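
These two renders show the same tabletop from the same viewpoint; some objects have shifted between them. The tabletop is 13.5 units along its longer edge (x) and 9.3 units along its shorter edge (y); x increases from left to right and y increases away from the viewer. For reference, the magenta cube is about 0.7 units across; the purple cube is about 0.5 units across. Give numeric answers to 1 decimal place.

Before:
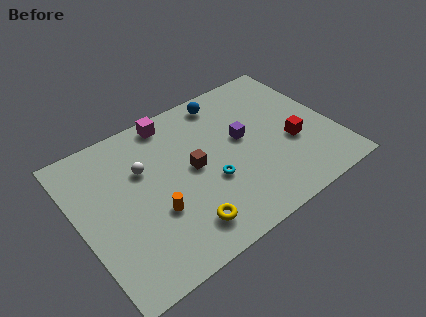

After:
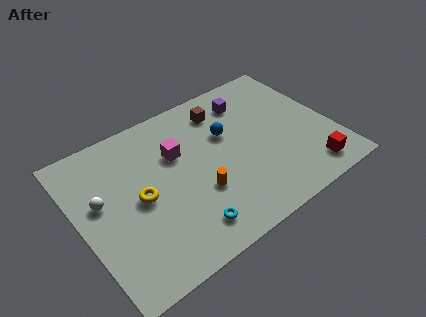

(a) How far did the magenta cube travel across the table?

2.2

The magenta cube moved from about (5.5, 8.3) to (5.4, 6.1), a distance of √(0.1² + 2.2²) ≈ 2.2.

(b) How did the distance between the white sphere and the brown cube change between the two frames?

+4.6

The distance was about 2.7 in the first image and 7.3 in the second, so they moved 4.6 units further apart.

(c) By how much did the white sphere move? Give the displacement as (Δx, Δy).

(-2.4, -0.7)

The white sphere started near (3.6, 6.1) and ended near (1.2, 5.4).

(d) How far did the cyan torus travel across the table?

2.5

The cyan torus was near (6.7, 3.5) before and (5.0, 1.6) after, so it travelled √(1.7² + 1.9²) ≈ 2.5 units.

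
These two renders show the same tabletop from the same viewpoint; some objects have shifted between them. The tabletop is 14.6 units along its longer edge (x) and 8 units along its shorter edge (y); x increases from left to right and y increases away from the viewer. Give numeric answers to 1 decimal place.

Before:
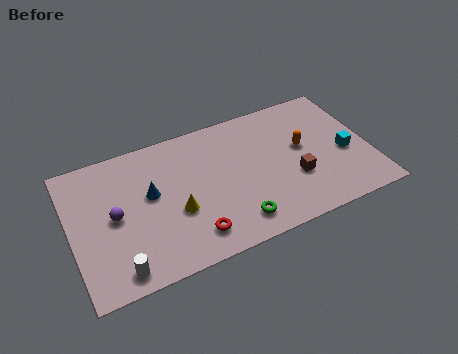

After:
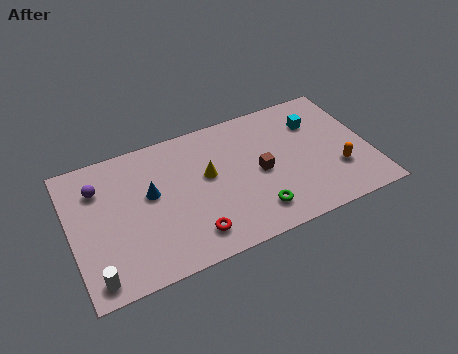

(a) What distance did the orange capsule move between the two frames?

2.5

From (11.4, 4.5) to (12.9, 2.5), the orange capsule covered √(1.5² + 2.0²) ≈ 2.5 units.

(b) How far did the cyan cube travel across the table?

2.7

The cyan cube moved from about (13.4, 3.4) to (12.2, 5.8), a distance of √(1.2² + 2.4²) ≈ 2.7.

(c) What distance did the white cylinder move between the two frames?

1.1

From (2.0, 1.0) to (0.9, 1.0), the white cylinder covered √(1.1² + 0.0²) ≈ 1.1 units.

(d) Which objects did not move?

the red torus and the blue cone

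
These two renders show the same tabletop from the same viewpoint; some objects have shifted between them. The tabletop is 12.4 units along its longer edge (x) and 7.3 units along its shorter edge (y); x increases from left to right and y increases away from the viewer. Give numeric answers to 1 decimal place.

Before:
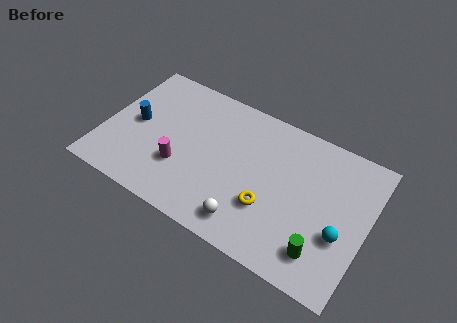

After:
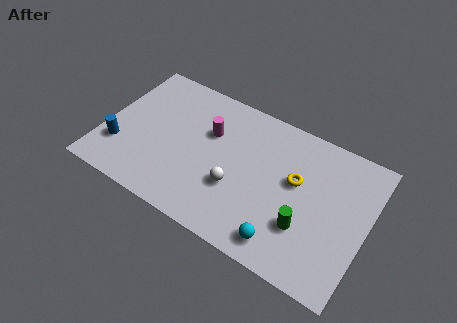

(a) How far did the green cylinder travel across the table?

1.2

From (10.6, 1.5) to (9.7, 2.3), the green cylinder covered √(0.9² + 0.8²) ≈ 1.2 units.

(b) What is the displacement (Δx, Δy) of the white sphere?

(-0.8, 1.4)

The white sphere started near (7.2, 1.2) and ended near (6.4, 2.6).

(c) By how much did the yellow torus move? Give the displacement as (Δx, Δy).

(1.0, 1.9)

The yellow torus was at about (8.0, 2.4) and moved to about (9.0, 4.3).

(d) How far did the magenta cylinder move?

2.6

The magenta cylinder was near (3.8, 2.4) before and (4.8, 4.8) after, so it travelled √(1.0² + 2.4²) ≈ 2.6 units.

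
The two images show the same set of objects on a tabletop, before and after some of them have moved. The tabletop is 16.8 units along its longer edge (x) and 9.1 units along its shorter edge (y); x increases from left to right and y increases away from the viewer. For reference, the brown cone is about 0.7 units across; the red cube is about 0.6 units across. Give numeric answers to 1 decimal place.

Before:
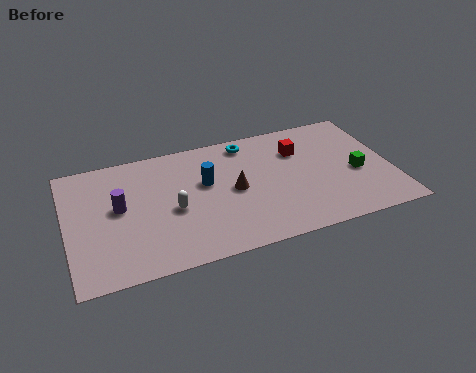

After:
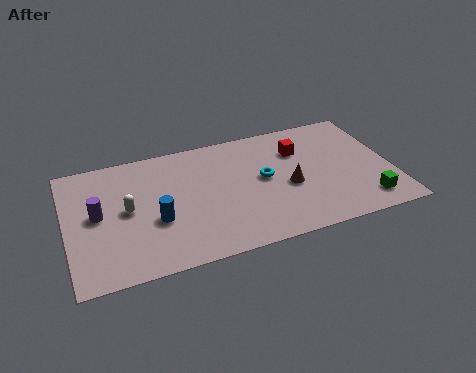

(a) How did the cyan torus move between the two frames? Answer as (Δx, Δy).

(0.6, -3.0)

The cyan torus started near (9.6, 7.9) and ended near (10.2, 4.9).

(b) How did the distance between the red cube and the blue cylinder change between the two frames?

+3.2

Before: roughly 5.1 units apart; after: 8.3. That's 3.2 units further apart.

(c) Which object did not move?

the red cube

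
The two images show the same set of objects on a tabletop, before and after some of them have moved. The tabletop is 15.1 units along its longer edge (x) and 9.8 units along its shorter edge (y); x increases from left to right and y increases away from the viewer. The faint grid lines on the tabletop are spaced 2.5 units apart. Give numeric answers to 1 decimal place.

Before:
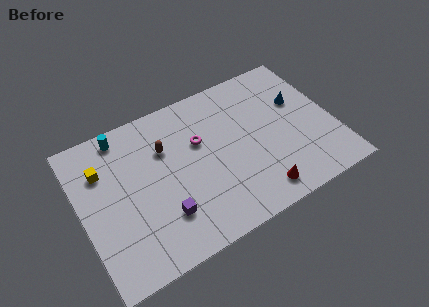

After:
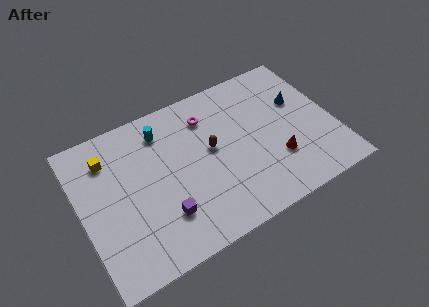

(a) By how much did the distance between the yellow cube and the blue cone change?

-0.3

The distance was about 11.8 in the first image and 11.5 in the second, so they moved 0.3 units closer together.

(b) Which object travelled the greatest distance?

the brown capsule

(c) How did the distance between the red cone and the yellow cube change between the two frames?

+0.4

The distance was about 10.2 in the first image and 10.6 in the second, so they moved 0.4 units further apart.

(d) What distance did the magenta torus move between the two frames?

1.6

The magenta torus moved from about (7.2, 6.2) to (7.9, 7.6), a distance of √(0.7² + 1.4²) ≈ 1.6.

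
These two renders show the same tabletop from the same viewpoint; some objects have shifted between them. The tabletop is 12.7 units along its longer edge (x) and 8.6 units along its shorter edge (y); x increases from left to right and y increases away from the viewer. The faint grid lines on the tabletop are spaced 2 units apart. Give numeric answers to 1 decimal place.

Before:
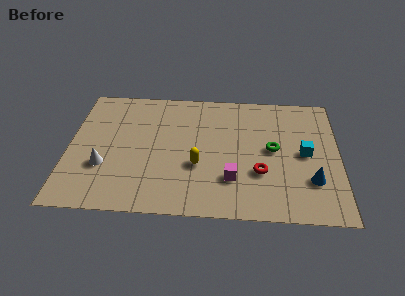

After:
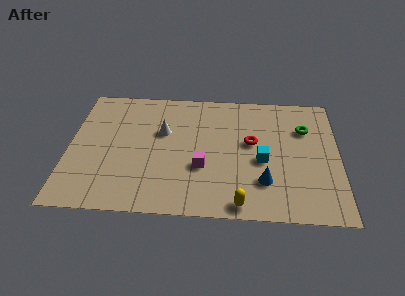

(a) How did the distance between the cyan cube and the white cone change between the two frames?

-4.5

They were about 9.5 units apart before and 5.0 after — 4.5 units closer together.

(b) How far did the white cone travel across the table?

3.7

The white cone was near (1.7, 2.9) before and (4.4, 5.4) after, so it travelled √(2.7² + 2.5²) ≈ 3.7 units.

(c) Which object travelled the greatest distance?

the white cone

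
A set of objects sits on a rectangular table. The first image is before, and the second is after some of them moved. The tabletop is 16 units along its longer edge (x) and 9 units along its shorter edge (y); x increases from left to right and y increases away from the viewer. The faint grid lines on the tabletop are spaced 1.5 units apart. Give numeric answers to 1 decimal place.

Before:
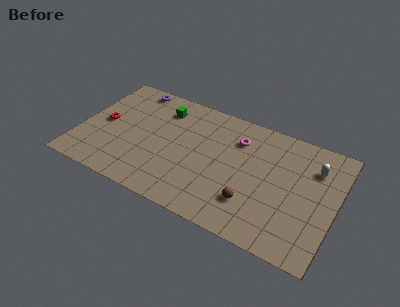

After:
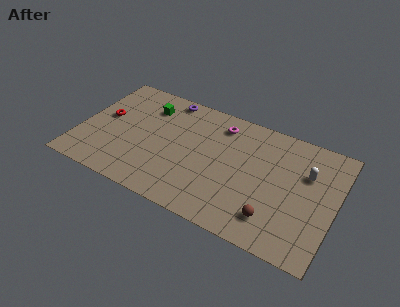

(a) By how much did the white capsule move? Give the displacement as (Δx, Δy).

(-0.4, -0.6)

From the two frames, the white capsule sits at roughly (14.5, 6.6) before and (14.1, 6.0) after.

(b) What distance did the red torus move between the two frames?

0.5

From (1.4, 4.5) to (1.4, 5.0), the red torus covered √(0.0² + 0.5²) ≈ 0.5 units.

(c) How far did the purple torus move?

2.3

From (2.7, 8.1) to (5.0, 8.1), the purple torus covered √(2.3² + 0.0²) ≈ 2.3 units.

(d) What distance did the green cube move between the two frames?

0.9

The green cube was near (4.8, 7.1) before and (3.9, 6.9) after, so it travelled √(0.9² + 0.2²) ≈ 0.9 units.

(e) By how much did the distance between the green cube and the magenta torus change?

-0.3

The distance was about 4.9 in the first image and 4.6 in the second, so they moved 0.3 units closer together.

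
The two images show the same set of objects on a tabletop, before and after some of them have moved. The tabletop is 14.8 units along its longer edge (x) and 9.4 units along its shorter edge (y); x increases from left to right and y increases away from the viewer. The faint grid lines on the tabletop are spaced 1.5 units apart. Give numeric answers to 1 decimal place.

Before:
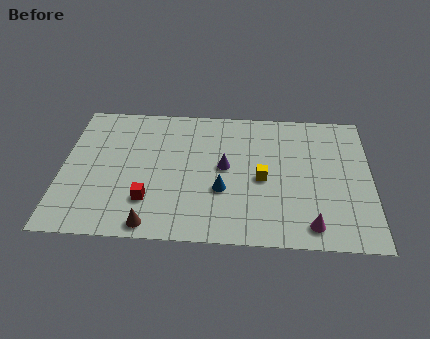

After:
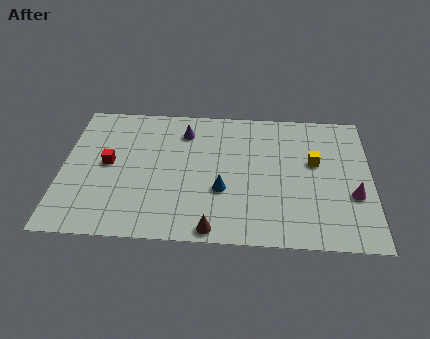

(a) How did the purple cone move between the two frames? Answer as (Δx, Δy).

(-2.0, 2.4)

The purple cone was at about (7.8, 5.0) and moved to about (5.8, 7.4).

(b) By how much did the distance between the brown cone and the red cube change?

+4.9

Before: roughly 1.6 units apart; after: 6.5. That's 4.9 units further apart.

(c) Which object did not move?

the blue cone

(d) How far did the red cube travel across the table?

3.1

From (4.2, 2.5) to (2.2, 4.9), the red cube covered √(2.0² + 2.4²) ≈ 3.1 units.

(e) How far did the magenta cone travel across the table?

2.9

The magenta cone was near (11.9, 1.3) before and (13.9, 3.4) after, so it travelled √(2.0² + 2.1²) ≈ 2.9 units.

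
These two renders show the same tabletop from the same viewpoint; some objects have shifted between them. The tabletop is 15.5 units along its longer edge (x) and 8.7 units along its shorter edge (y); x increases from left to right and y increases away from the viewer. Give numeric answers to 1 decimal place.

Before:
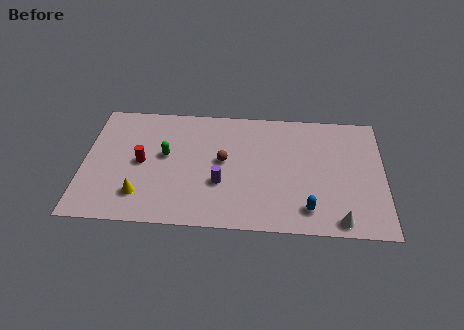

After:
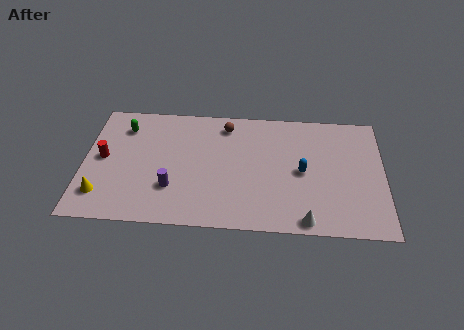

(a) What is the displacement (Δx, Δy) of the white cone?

(-1.7, -0.1)

The white cone was at about (13.2, 0.9) and moved to about (11.5, 0.8).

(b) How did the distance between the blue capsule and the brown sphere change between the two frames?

-0.3

The distance was about 5.4 in the first image and 5.1 in the second, so they moved 0.3 units closer together.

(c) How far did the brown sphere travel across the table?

2.6

From (7.2, 4.7) to (7.3, 7.3), the brown sphere covered √(0.1² + 2.6²) ≈ 2.6 units.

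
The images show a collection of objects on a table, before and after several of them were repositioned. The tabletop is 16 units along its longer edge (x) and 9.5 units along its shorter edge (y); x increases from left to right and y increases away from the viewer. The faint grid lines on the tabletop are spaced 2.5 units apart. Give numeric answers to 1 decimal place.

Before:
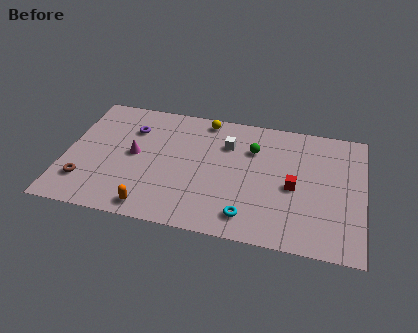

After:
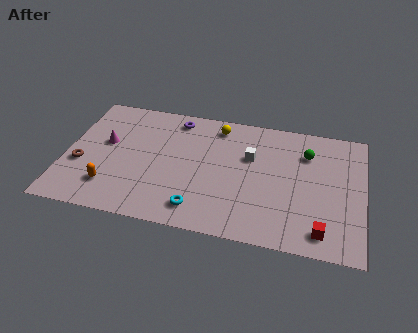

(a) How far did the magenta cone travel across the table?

1.7

The magenta cone was near (3.7, 4.9) before and (2.1, 5.5) after, so it travelled √(1.6² + 0.6²) ≈ 1.7 units.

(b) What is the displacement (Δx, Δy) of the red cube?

(1.6, -2.9)

The red cube was at about (12.3, 4.3) and moved to about (13.9, 1.4).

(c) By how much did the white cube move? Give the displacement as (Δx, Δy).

(1.3, -0.7)

The white cube started near (8.6, 6.8) and ended near (9.9, 6.1).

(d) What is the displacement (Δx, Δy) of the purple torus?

(2.3, 1.3)

The purple torus was at about (3.4, 6.9) and moved to about (5.7, 8.2).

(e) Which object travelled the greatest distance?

the red cube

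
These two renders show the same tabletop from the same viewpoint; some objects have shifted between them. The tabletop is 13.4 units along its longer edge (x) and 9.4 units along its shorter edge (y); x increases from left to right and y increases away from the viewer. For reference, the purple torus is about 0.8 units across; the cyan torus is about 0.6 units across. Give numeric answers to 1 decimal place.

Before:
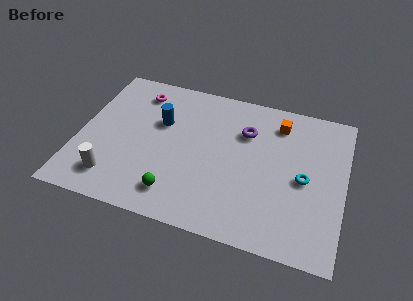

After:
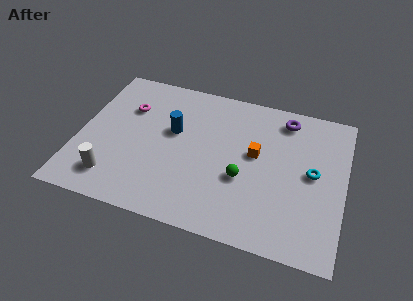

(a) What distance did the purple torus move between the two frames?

2.4

The purple torus moved from about (8.3, 6.6) to (10.2, 8.0), a distance of √(1.9² + 1.4²) ≈ 2.4.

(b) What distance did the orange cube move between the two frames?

2.5

From (9.9, 7.6) to (8.9, 5.3), the orange cube covered √(1.0² + 2.3²) ≈ 2.5 units.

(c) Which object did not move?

the white cylinder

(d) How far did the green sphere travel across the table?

3.7

The green sphere moved from about (5.2, 1.7) to (8.4, 3.6), a distance of √(3.2² + 1.9²) ≈ 3.7.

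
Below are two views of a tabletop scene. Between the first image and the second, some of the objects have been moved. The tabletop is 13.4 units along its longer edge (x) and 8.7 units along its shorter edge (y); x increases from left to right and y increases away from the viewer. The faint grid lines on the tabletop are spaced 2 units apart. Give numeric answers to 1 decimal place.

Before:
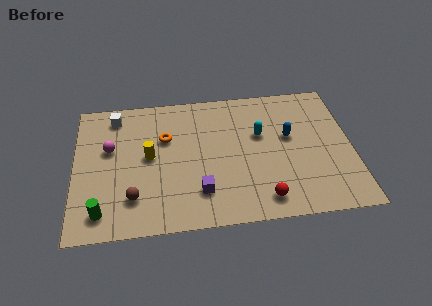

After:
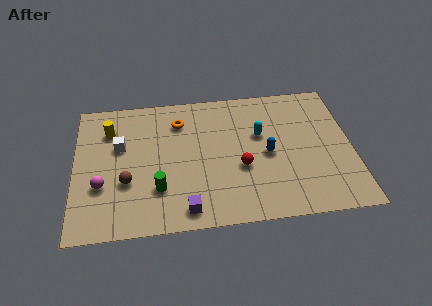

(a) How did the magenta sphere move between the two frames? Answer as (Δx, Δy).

(-0.4, -2.3)

The magenta sphere started near (1.7, 5.3) and ended near (1.3, 3.0).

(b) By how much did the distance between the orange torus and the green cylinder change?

-1.0

The distance was about 5.3 in the first image and 4.3 in the second, so they moved 1.0 units closer together.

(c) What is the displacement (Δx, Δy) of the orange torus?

(0.7, 1.0)

The orange torus started near (4.4, 5.7) and ended near (5.1, 6.7).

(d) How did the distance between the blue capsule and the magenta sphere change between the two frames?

-0.6

They were about 8.7 units apart before and 8.1 after — 0.6 units closer together.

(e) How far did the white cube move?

2.0

From (2.0, 7.4) to (2.2, 5.4), the white cube covered √(0.2² + 2.0²) ≈ 2.0 units.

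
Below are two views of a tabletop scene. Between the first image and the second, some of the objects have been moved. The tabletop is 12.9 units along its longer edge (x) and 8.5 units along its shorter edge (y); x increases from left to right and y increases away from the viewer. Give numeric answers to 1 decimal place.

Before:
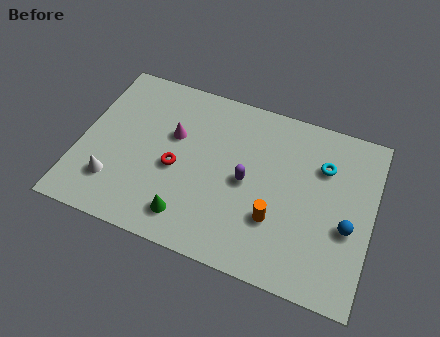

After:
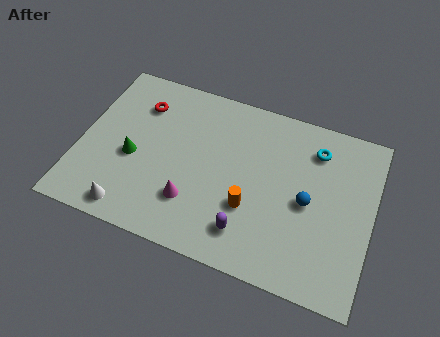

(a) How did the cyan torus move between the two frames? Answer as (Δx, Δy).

(-0.4, 0.7)

The cyan torus was at about (10.6, 6.0) and moved to about (10.2, 6.7).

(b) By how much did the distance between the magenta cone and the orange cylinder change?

-2.9

They were about 5.5 units apart before and 2.6 after — 2.9 units closer together.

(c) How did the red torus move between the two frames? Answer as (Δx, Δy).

(-1.9, 2.7)

The red torus started near (4.3, 3.7) and ended near (2.4, 6.4).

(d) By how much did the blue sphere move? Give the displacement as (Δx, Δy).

(-1.8, 0.6)

The blue sphere was at about (11.9, 3.4) and moved to about (10.1, 4.0).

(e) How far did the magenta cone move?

3.2

The magenta cone moved from about (4.0, 5.3) to (5.2, 2.3), a distance of √(1.2² + 3.0²) ≈ 3.2.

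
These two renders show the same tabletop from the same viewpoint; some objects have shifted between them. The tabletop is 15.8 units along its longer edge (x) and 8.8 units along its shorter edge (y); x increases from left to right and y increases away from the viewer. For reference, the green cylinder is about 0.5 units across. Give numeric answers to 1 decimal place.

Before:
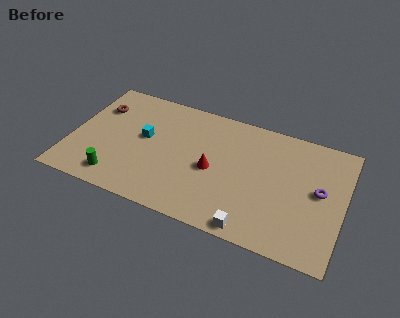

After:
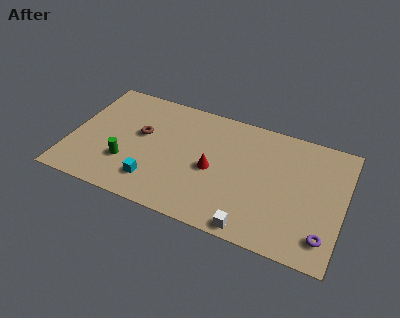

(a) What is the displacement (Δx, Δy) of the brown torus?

(2.7, -1.2)

The brown torus started near (1.3, 6.3) and ended near (4.0, 5.1).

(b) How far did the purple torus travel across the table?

3.0

The purple torus moved from about (14.4, 4.7) to (14.9, 1.7), a distance of √(0.5² + 3.0²) ≈ 3.0.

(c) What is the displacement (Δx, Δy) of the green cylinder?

(0.4, 1.3)

The green cylinder was at about (3.0, 1.4) and moved to about (3.4, 2.7).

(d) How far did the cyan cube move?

3.1

The cyan cube was near (4.2, 4.9) before and (5.1, 1.9) after, so it travelled √(0.9² + 3.0²) ≈ 3.1 units.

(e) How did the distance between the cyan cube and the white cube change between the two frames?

-2.0

The distance was about 7.9 in the first image and 5.9 in the second, so they moved 2.0 units closer together.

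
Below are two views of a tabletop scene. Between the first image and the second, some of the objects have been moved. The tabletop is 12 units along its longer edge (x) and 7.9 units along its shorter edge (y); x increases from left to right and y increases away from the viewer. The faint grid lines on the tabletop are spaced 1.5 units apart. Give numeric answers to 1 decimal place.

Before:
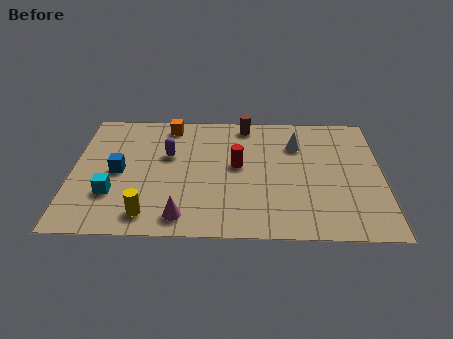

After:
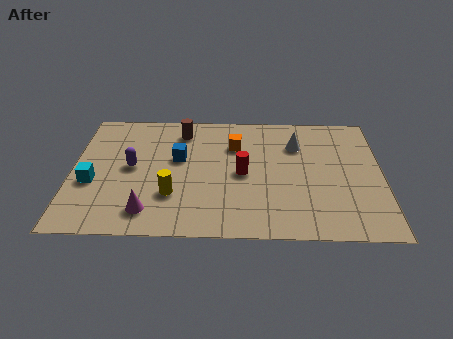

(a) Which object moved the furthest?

the orange cube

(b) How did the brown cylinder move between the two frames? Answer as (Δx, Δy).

(-2.5, -0.5)

The brown cylinder started near (6.7, 7.0) and ended near (4.2, 6.5).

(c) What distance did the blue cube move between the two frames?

2.5

From (1.8, 3.8) to (4.1, 4.7), the blue cube covered √(2.3² + 0.9²) ≈ 2.5 units.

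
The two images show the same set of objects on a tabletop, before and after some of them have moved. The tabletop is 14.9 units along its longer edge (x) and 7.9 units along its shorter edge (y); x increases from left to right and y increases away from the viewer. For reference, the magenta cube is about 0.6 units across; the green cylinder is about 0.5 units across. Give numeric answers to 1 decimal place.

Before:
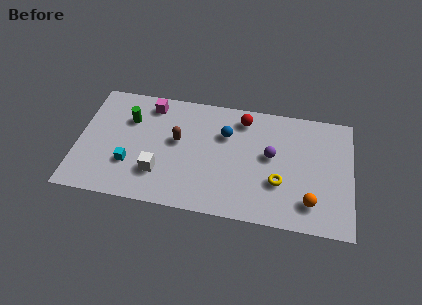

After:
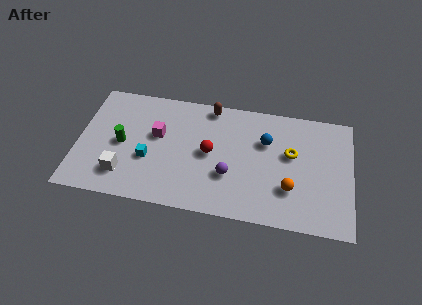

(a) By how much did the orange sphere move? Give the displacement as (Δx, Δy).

(-1.1, 0.7)

The orange sphere was at about (12.7, 1.7) and moved to about (11.6, 2.4).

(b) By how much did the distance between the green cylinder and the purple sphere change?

-1.9

They were about 7.9 units apart before and 6.0 after — 1.9 units closer together.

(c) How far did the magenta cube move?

2.1

From (3.8, 6.7) to (4.3, 4.7), the magenta cube covered √(0.5² + 2.0²) ≈ 2.1 units.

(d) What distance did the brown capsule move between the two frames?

3.1

From (5.4, 4.5) to (7.1, 7.1), the brown capsule covered √(1.7² + 2.6²) ≈ 3.1 units.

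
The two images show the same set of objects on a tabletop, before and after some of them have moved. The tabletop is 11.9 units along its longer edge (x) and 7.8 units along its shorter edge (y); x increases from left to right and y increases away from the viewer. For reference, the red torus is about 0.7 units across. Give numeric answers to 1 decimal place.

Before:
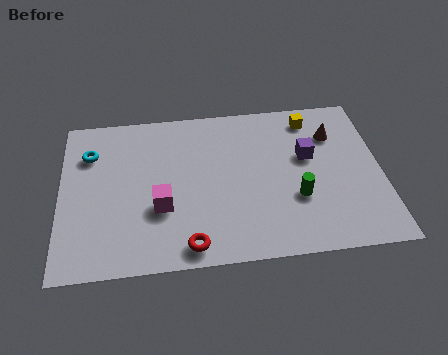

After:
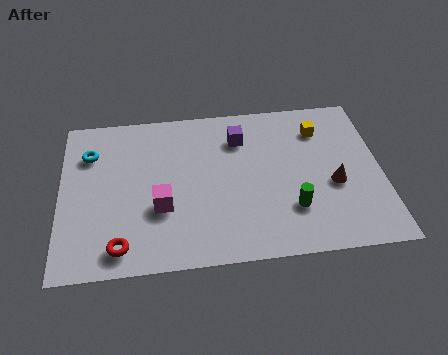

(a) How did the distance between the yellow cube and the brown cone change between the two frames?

+1.6

The distance was about 1.2 in the first image and 2.8 in the second, so they moved 1.6 units further apart.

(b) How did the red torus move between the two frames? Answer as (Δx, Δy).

(-2.5, 0.2)

The red torus was at about (4.7, 0.9) and moved to about (2.2, 1.1).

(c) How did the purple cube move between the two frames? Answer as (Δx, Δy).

(-2.5, 1.2)

The purple cube was at about (9.2, 4.7) and moved to about (6.7, 5.9).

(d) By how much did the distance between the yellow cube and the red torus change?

+1.6

They were about 7.4 units apart before and 9.0 after — 1.6 units further apart.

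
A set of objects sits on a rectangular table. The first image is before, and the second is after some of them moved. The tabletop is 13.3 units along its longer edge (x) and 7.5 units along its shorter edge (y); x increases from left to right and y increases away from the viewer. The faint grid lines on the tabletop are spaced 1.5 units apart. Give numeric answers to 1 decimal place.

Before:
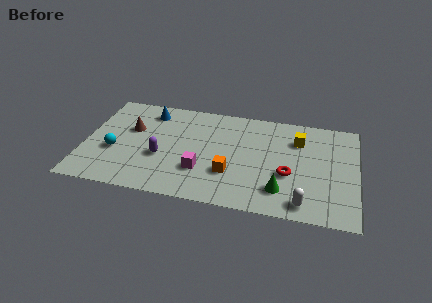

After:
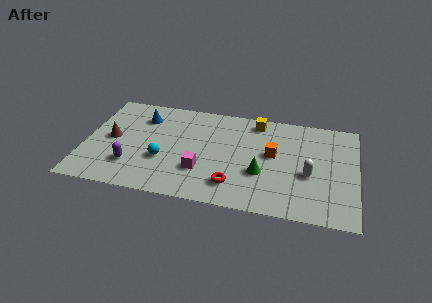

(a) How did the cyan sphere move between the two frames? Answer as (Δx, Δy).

(2.4, -0.2)

The cyan sphere was at about (1.5, 2.9) and moved to about (3.9, 2.7).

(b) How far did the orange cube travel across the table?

2.7

The orange cube moved from about (7.2, 2.4) to (9.2, 4.2), a distance of √(2.0² + 1.8²) ≈ 2.7.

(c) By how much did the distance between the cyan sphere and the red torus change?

-4.8

The distance was about 8.5 in the first image and 3.7 in the second, so they moved 4.8 units closer together.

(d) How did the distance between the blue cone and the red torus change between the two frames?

-1.5

Before: roughly 7.7 units apart; after: 6.2. That's 1.5 units closer together.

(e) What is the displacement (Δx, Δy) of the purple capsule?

(-1.4, -0.9)

The purple capsule was at about (3.8, 2.9) and moved to about (2.4, 2.0).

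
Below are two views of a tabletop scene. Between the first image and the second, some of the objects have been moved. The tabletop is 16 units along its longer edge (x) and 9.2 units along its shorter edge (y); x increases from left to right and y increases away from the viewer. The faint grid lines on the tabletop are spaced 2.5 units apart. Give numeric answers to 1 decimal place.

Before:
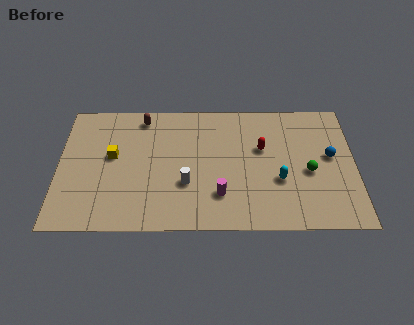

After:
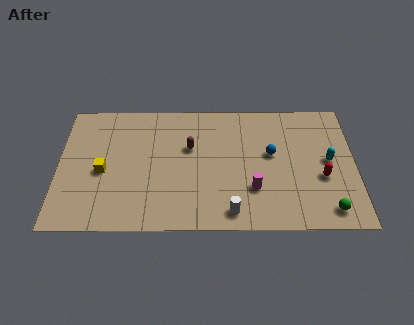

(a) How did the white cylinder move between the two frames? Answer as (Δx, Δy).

(2.4, -2.0)

The white cylinder was at about (6.9, 3.2) and moved to about (9.3, 1.2).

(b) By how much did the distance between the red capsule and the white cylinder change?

+0.7

The distance was about 4.8 in the first image and 5.5 in the second, so they moved 0.7 units further apart.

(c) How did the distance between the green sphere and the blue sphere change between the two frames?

+3.4

They were about 1.6 units apart before and 5.0 after — 3.4 units further apart.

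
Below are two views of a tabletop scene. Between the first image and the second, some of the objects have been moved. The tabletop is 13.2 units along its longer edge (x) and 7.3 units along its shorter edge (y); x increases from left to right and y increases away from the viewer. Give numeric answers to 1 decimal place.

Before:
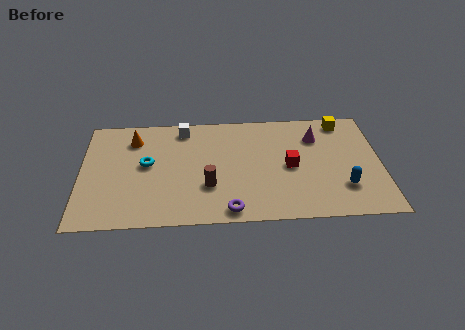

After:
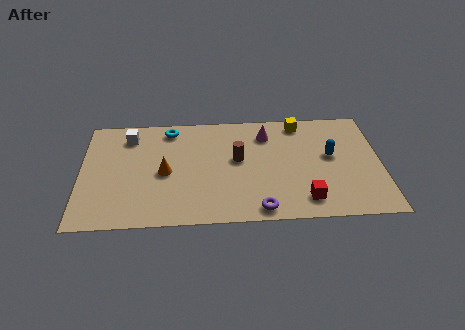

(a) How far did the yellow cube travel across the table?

1.9

The yellow cube moved from about (11.6, 6.4) to (9.7, 6.4), a distance of √(1.9² + 0.0²) ≈ 1.9.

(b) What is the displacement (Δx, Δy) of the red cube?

(0.6, -2.2)

The red cube was at about (9.2, 3.5) and moved to about (9.8, 1.3).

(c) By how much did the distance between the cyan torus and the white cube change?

-1.0

Before: roughly 2.8 units apart; after: 1.8. That's 1.0 units closer together.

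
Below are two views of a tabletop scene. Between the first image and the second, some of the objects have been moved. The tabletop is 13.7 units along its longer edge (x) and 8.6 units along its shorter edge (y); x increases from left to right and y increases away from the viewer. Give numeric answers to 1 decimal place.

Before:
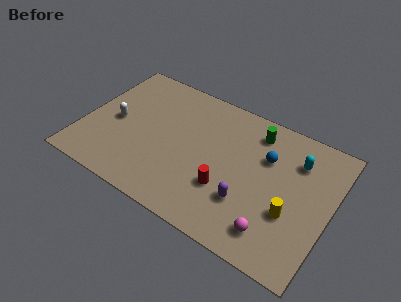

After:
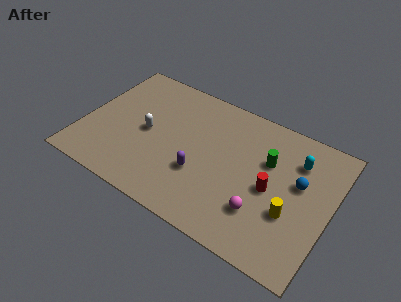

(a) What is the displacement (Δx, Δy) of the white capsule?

(1.8, 0.1)

The white capsule started near (1.7, 4.1) and ended near (3.5, 4.2).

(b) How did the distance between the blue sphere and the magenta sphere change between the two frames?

-1.1

Before: roughly 4.3 units apart; after: 3.2. That's 1.1 units closer together.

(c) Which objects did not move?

the cyan capsule and the yellow cylinder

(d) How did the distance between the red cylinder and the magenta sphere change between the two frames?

-1.4

The distance was about 3.0 in the first image and 1.6 in the second, so they moved 1.4 units closer together.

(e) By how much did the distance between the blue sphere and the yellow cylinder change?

-1.2

Before: roughly 3.2 units apart; after: 2.0. That's 1.2 units closer together.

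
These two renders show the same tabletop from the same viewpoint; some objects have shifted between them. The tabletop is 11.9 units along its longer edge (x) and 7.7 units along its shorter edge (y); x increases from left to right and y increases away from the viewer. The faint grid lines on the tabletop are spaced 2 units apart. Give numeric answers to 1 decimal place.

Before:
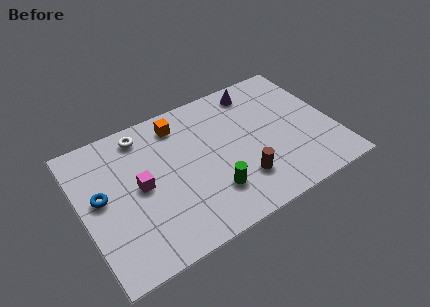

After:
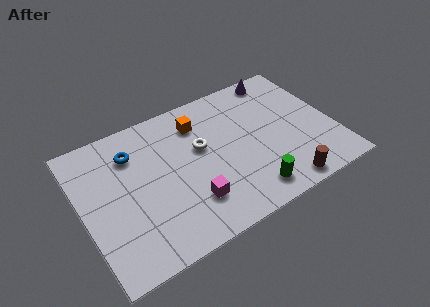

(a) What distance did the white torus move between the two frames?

3.2

The white torus was near (3.2, 6.6) before and (5.7, 4.6) after, so it travelled √(2.5² + 2.0²) ≈ 3.2 units.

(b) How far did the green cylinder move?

1.9

From (5.8, 2.0) to (7.5, 1.2), the green cylinder covered √(1.7² + 0.8²) ≈ 1.9 units.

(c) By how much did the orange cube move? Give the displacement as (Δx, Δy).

(0.9, -0.4)

The orange cube was at about (4.9, 6.4) and moved to about (5.8, 6.0).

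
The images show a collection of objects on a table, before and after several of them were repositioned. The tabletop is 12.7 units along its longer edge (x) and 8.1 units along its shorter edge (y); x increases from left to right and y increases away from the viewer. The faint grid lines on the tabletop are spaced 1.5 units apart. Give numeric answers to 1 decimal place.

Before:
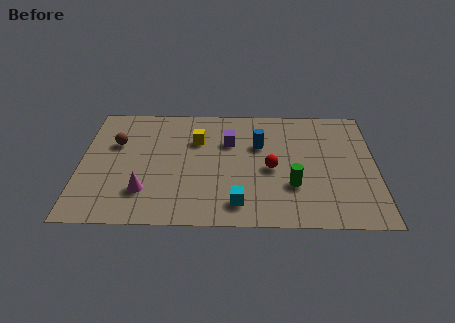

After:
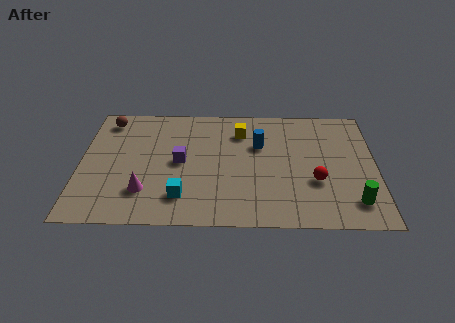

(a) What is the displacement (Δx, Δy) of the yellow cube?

(1.9, 0.6)

The yellow cube was at about (5.0, 5.6) and moved to about (6.9, 6.2).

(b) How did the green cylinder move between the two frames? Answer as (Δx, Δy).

(2.6, -1.0)

The green cylinder was at about (9.1, 2.6) and moved to about (11.7, 1.6).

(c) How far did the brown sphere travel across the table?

1.6

The brown sphere was near (1.5, 5.3) before and (1.1, 6.9) after, so it travelled √(0.4² + 1.6²) ≈ 1.6 units.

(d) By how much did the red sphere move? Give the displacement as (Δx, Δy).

(1.9, -0.8)

The red sphere was at about (8.2, 3.7) and moved to about (10.1, 2.9).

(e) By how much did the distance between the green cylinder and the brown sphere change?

+3.8

The distance was about 8.1 in the first image and 11.9 in the second, so they moved 3.8 units further apart.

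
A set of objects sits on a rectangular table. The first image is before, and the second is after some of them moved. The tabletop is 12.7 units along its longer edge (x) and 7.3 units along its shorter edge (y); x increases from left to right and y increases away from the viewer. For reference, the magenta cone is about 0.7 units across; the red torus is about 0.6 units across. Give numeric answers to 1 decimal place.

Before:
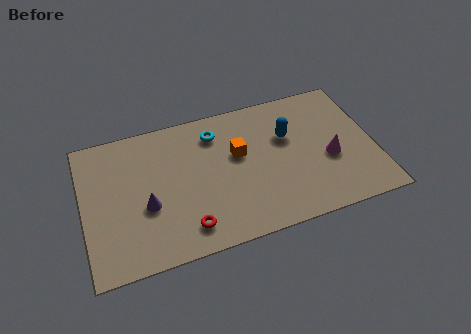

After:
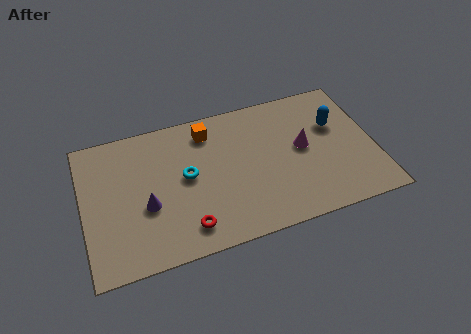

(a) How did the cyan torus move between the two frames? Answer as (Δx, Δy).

(-1.4, -1.9)

The cyan torus was at about (5.9, 5.8) and moved to about (4.5, 3.9).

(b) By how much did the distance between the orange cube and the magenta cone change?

+0.4

Before: roughly 4.1 units apart; after: 4.5. That's 0.4 units further apart.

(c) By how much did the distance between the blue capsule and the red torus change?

+1.8

They were about 5.8 units apart before and 7.6 after — 1.8 units further apart.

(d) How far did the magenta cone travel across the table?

1.4

The magenta cone moved from about (10.7, 3.0) to (9.6, 3.9), a distance of √(1.1² + 0.9²) ≈ 1.4.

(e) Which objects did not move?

the red torus and the purple cone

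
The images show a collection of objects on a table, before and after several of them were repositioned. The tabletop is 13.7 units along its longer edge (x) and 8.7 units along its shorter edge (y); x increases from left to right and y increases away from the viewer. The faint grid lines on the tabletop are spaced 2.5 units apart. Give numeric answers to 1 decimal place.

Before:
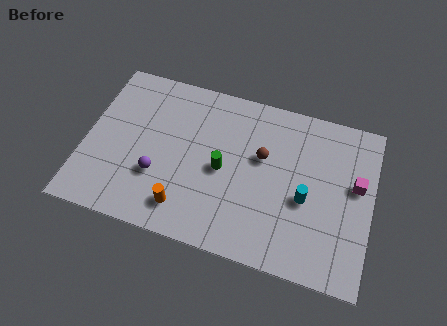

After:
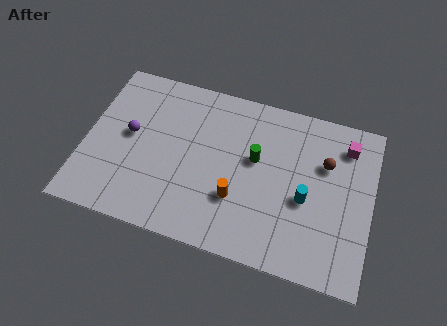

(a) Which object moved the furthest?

the brown sphere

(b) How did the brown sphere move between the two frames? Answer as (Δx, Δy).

(3.0, 0.5)

The brown sphere started near (8.4, 5.3) and ended near (11.4, 5.8).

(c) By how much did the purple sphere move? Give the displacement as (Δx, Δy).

(-1.5, 1.8)

The purple sphere started near (3.6, 2.9) and ended near (2.1, 4.7).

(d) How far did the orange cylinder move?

2.7

The orange cylinder was near (5.0, 1.6) before and (7.4, 2.8) after, so it travelled √(2.4² + 1.2²) ≈ 2.7 units.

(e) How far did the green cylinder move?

1.8

The green cylinder was near (6.6, 4.1) before and (8.1, 5.1) after, so it travelled √(1.5² + 1.0²) ≈ 1.8 units.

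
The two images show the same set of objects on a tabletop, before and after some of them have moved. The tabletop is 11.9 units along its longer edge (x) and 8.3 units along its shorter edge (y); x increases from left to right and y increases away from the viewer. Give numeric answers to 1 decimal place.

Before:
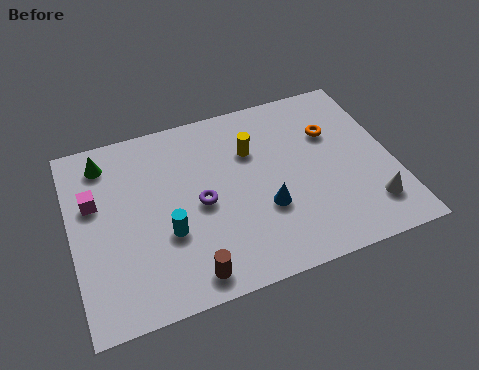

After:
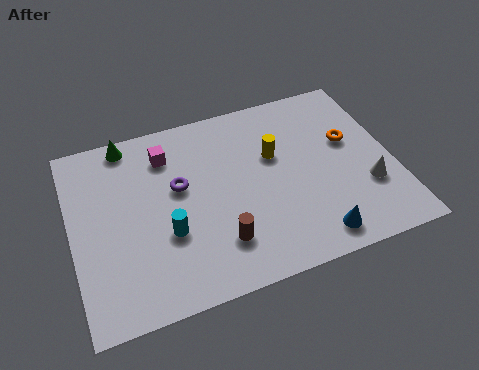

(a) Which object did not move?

the cyan cylinder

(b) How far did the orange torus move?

0.8

The orange torus was near (9.8, 5.6) before and (10.4, 5.0) after, so it travelled √(0.6² + 0.6²) ≈ 0.8 units.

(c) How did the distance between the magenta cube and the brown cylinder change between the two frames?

-0.5

They were about 5.2 units apart before and 4.7 after — 0.5 units closer together.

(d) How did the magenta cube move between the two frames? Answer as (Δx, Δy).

(2.8, 1.3)

From the two frames, the magenta cube sits at roughly (0.9, 5.2) before and (3.7, 6.5) after.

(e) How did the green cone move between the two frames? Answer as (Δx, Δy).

(0.9, 0.6)

From the two frames, the green cone sits at roughly (1.4, 6.9) before and (2.3, 7.5) after.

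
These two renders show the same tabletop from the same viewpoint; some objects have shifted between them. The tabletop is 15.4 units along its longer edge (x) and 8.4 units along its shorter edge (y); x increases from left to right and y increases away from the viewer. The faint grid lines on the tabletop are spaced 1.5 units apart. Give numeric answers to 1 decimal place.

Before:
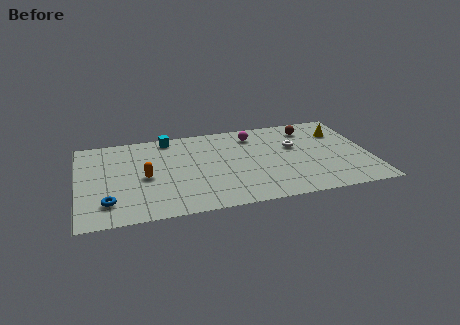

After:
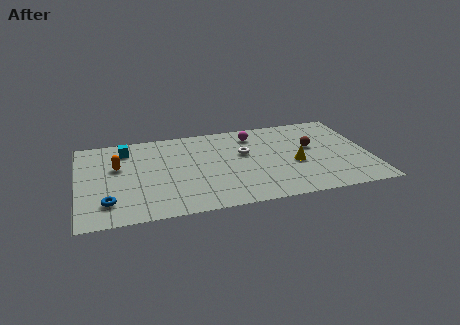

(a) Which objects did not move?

the magenta sphere and the blue torus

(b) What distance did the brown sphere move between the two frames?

1.9

From (12.4, 6.8) to (12.4, 4.9), the brown sphere covered √(0.0² + 1.9²) ≈ 1.9 units.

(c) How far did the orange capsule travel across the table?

1.9

The orange capsule moved from about (3.5, 3.9) to (2.1, 5.2), a distance of √(1.4² + 1.3²) ≈ 1.9.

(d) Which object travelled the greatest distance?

the yellow cone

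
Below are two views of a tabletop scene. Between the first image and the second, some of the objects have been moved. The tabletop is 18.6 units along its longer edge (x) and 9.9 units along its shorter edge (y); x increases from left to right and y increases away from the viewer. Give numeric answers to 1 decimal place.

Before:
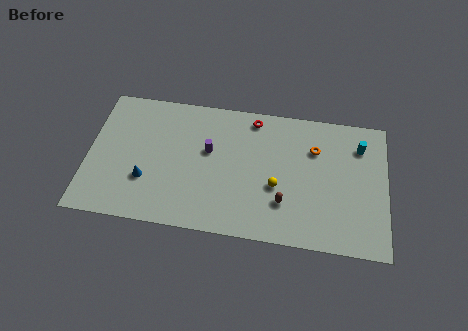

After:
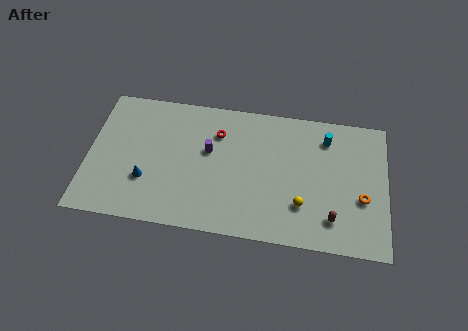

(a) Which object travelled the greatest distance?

the orange torus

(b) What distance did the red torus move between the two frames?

2.6

From (10.2, 8.7) to (8.0, 7.3), the red torus covered √(2.2² + 1.4²) ≈ 2.6 units.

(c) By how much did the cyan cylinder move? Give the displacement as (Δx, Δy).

(-2.1, 0.3)

The cyan cylinder was at about (16.9, 7.6) and moved to about (14.8, 7.9).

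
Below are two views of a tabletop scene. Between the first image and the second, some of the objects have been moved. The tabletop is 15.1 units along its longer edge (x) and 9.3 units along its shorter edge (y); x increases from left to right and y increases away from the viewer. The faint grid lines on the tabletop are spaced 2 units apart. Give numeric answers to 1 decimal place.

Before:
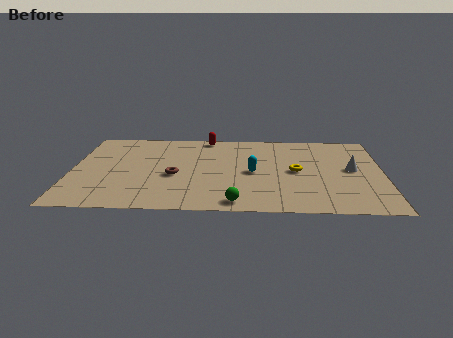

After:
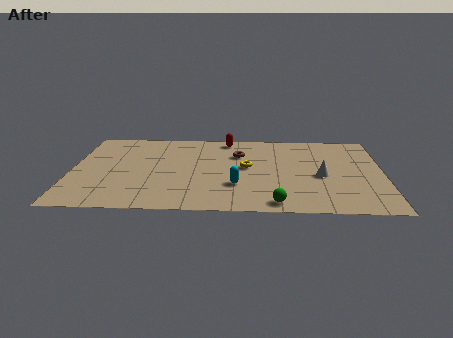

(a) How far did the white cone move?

1.7

The white cone moved from about (13.6, 4.9) to (12.1, 4.1), a distance of √(1.5² + 0.8²) ≈ 1.7.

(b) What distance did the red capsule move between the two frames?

1.0

The red capsule was near (6.5, 8.5) before and (7.5, 8.3) after, so it travelled √(1.0² + 0.2²) ≈ 1.0 units.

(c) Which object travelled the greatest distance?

the brown torus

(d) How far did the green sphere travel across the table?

1.9

The green sphere was near (8.0, 1.0) before and (9.9, 1.0) after, so it travelled √(1.9² + 0.0²) ≈ 1.9 units.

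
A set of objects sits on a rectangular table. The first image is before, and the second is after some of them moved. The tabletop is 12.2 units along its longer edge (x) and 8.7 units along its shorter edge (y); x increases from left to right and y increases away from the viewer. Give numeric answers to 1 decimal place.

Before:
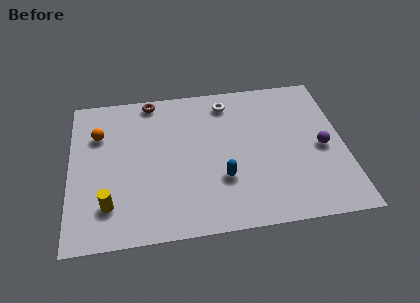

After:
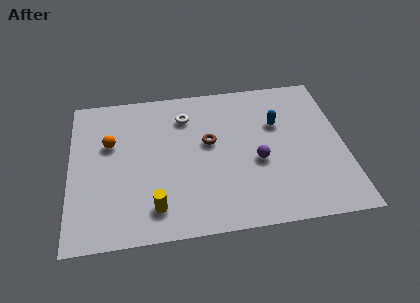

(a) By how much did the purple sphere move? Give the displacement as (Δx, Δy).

(-2.9, -0.4)

The purple sphere was at about (11.2, 4.0) and moved to about (8.3, 3.6).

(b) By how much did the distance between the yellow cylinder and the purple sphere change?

-4.7

They were about 9.7 units apart before and 5.0 after — 4.7 units closer together.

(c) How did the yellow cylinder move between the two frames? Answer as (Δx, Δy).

(2.0, -0.4)

From the two frames, the yellow cylinder sits at roughly (1.7, 2.0) before and (3.7, 1.6) after.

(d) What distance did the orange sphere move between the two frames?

0.8

The orange sphere was near (1.3, 6.1) before and (1.8, 5.5) after, so it travelled √(0.5² + 0.6²) ≈ 0.8 units.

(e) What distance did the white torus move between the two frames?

2.0

The white torus moved from about (7.1, 7.3) to (5.2, 6.7), a distance of √(1.9² + 0.6²) ≈ 2.0.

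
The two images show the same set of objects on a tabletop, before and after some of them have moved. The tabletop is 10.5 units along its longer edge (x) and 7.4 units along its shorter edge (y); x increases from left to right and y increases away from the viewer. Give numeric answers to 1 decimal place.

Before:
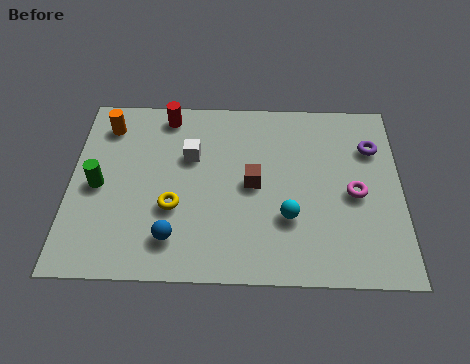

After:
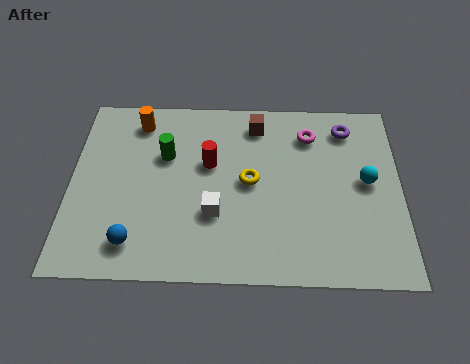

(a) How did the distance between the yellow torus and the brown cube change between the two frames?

-0.3

The distance was about 2.7 in the first image and 2.4 in the second, so they moved 0.3 units closer together.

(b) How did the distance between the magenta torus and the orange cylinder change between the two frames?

-2.8

The distance was about 8.3 in the first image and 5.5 in the second, so they moved 2.8 units closer together.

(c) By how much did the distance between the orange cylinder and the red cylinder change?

+0.9

Before: roughly 2.0 units apart; after: 2.9. That's 0.9 units further apart.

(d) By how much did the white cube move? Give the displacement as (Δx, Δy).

(0.8, -2.3)

From the two frames, the white cube sits at roughly (3.8, 4.8) before and (4.6, 2.5) after.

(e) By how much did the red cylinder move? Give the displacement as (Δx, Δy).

(1.4, -2.0)

The red cylinder started near (3.0, 6.5) and ended near (4.4, 4.5).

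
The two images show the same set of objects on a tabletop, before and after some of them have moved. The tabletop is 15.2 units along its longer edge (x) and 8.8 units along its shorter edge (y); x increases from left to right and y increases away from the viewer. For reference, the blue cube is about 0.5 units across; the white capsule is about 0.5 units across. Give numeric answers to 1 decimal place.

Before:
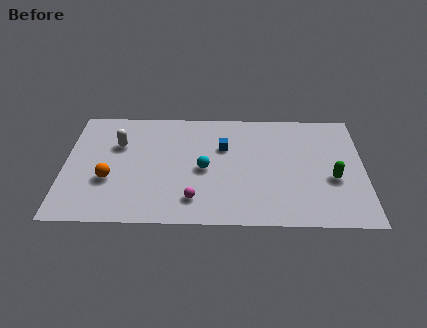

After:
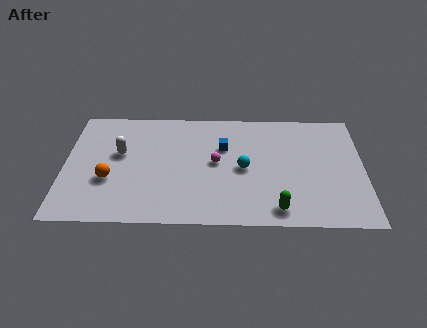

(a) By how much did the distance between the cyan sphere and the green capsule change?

-3.1

The distance was about 6.5 in the first image and 3.4 in the second, so they moved 3.1 units closer together.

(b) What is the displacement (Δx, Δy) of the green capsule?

(-2.8, -2.3)

The green capsule was at about (13.6, 3.5) and moved to about (10.8, 1.2).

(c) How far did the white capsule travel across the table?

0.7

The white capsule moved from about (2.7, 5.9) to (2.8, 5.2), a distance of √(0.1² + 0.7²) ≈ 0.7.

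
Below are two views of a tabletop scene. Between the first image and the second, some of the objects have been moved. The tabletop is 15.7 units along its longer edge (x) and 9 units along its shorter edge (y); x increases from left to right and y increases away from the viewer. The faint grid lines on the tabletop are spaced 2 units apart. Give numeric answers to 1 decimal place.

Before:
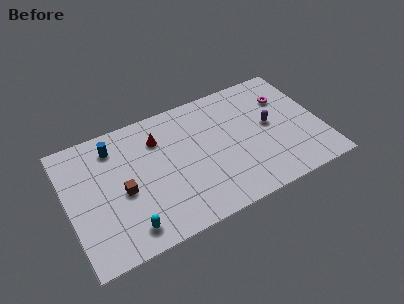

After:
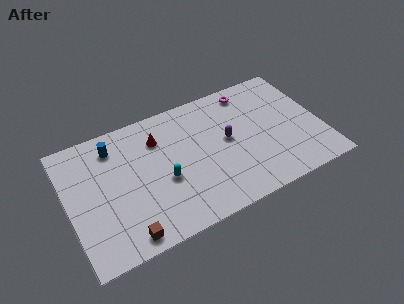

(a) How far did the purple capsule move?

2.7

The purple capsule was near (12.6, 4.8) before and (9.9, 4.8) after, so it travelled √(2.7² + 0.0²) ≈ 2.7 units.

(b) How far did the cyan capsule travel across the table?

3.4

The cyan capsule was near (3.3, 1.4) before and (5.8, 3.7) after, so it travelled √(2.5² + 2.3²) ≈ 3.4 units.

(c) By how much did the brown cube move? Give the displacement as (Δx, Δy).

(-0.2, -3.0)

The brown cube was at about (3.3, 4.0) and moved to about (3.1, 1.0).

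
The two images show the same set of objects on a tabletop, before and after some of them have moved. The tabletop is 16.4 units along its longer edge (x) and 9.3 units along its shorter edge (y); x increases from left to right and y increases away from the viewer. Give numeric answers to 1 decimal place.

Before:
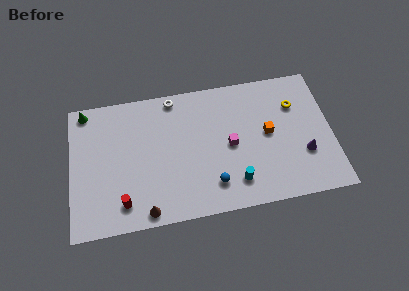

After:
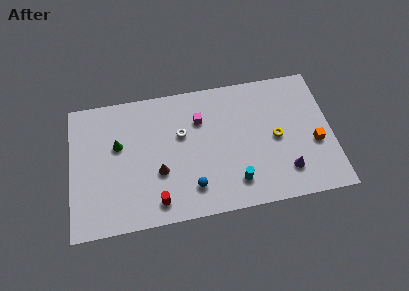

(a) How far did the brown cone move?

2.7

The brown cone moved from about (4.6, 0.9) to (5.5, 3.4), a distance of √(0.9² + 2.5²) ≈ 2.7.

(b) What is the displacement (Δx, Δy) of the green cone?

(2.0, -2.7)

From the two frames, the green cone sits at roughly (1.0, 8.4) before and (3.0, 5.7) after.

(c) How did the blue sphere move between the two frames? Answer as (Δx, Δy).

(-1.3, 0.0)

From the two frames, the blue sphere sits at roughly (8.8, 2.0) before and (7.5, 2.0) after.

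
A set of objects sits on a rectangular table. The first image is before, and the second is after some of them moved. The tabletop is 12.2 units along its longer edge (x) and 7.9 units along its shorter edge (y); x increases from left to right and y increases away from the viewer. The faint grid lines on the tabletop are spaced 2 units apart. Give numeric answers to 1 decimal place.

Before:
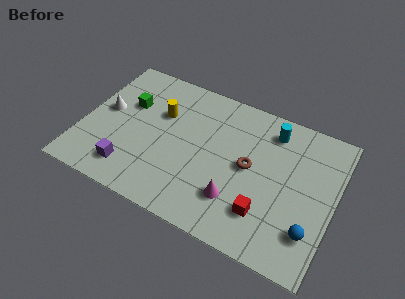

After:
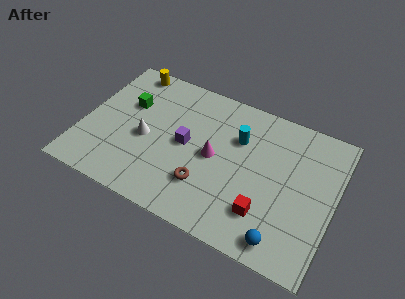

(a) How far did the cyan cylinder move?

1.9

The cyan cylinder was near (8.9, 6.5) before and (7.4, 5.4) after, so it travelled √(1.5² + 1.1²) ≈ 1.9 units.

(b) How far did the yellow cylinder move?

2.7

The yellow cylinder moved from about (3.6, 5.2) to (1.7, 7.1), a distance of √(1.9² + 1.9²) ≈ 2.7.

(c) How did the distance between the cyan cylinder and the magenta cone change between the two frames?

-2.8

The distance was about 4.6 in the first image and 1.8 in the second, so they moved 2.8 units closer together.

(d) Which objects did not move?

the red cube and the green cube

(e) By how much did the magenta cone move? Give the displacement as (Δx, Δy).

(-1.3, 1.8)

The magenta cone started near (7.7, 2.1) and ended near (6.4, 3.9).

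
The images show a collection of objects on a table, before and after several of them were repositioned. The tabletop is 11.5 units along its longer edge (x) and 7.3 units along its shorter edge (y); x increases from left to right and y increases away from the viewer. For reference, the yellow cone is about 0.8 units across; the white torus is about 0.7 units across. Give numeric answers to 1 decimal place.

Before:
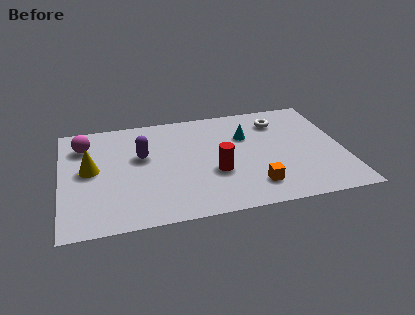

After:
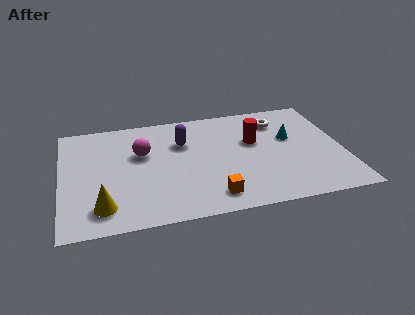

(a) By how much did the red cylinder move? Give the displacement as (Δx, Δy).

(1.7, 1.8)

The red cylinder started near (6.2, 2.7) and ended near (7.9, 4.5).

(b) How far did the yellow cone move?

2.5

From (1.2, 3.9) to (1.6, 1.4), the yellow cone covered √(0.4² + 2.5²) ≈ 2.5 units.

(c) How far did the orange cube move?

1.7

From (7.7, 1.5) to (6.0, 1.2), the orange cube covered √(1.7² + 0.3²) ≈ 1.7 units.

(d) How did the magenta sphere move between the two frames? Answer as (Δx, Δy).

(2.3, -1.0)

From the two frames, the magenta sphere sits at roughly (1.0, 5.6) before and (3.3, 4.6) after.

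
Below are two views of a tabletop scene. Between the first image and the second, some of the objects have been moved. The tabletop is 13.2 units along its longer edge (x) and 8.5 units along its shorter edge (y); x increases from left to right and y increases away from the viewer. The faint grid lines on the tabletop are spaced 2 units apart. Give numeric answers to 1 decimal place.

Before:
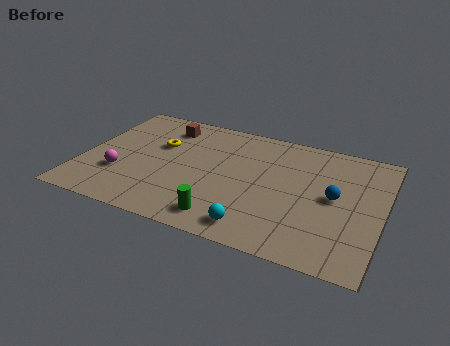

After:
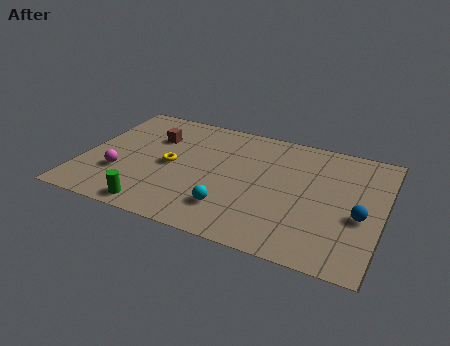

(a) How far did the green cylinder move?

3.0

The green cylinder moved from about (6.6, 1.3) to (3.6, 0.9), a distance of √(3.0² + 0.4²) ≈ 3.0.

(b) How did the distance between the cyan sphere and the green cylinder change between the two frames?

+2.0

The distance was about 1.4 in the first image and 3.4 in the second, so they moved 2.0 units further apart.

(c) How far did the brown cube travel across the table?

1.1

The brown cube was near (3.3, 6.9) before and (2.9, 5.9) after, so it travelled √(0.4² + 1.0²) ≈ 1.1 units.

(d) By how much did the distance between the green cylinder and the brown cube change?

-1.5

They were about 6.5 units apart before and 5.0 after — 1.5 units closer together.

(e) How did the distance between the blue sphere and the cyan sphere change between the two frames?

+1.2

The distance was about 4.5 in the first image and 5.7 in the second, so they moved 1.2 units further apart.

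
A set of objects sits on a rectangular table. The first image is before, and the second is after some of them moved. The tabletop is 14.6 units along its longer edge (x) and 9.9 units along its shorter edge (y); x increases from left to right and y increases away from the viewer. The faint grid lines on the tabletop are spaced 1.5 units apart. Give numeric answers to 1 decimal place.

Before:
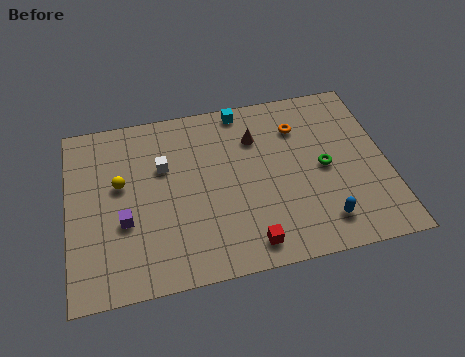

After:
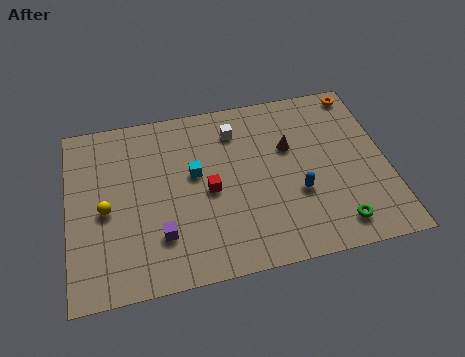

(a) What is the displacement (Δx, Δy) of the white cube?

(3.4, 1.4)

The white cube was at about (4.4, 6.4) and moved to about (7.8, 7.8).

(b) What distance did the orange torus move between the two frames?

3.4

The orange torus was near (10.7, 7.4) before and (13.7, 8.9) after, so it travelled √(3.0² + 1.5²) ≈ 3.4 units.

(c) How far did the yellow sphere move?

1.5

The yellow sphere was near (2.4, 5.8) before and (1.7, 4.5) after, so it travelled √(0.7² + 1.3²) ≈ 1.5 units.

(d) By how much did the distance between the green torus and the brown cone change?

+1.3

The distance was about 3.8 in the first image and 5.1 in the second, so they moved 1.3 units further apart.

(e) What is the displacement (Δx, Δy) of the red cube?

(-1.6, 3.3)

The red cube started near (8.0, 1.3) and ended near (6.4, 4.6).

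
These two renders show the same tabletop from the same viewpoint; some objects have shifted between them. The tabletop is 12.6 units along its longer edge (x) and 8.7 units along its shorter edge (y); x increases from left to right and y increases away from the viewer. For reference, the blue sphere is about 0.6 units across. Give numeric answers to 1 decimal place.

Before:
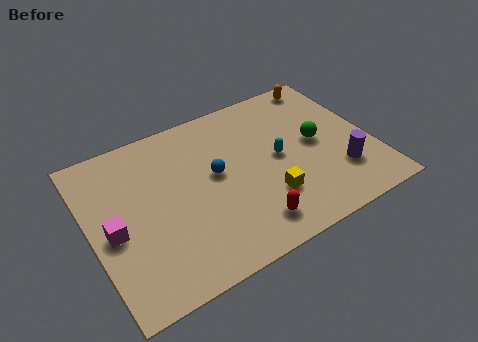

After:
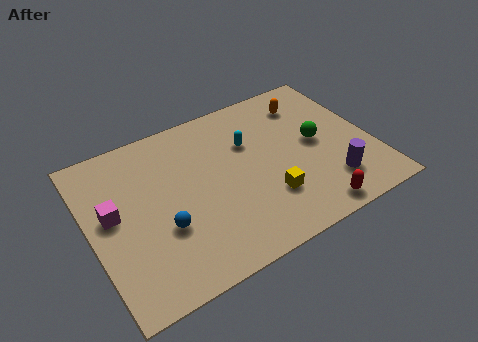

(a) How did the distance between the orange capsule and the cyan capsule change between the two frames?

-1.3

Before: roughly 4.4 units apart; after: 3.1. That's 1.3 units closer together.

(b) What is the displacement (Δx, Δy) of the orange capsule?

(-1.0, -0.9)

The orange capsule started near (11.2, 7.8) and ended near (10.2, 6.9).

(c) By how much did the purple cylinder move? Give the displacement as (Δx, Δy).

(-0.5, -0.4)

From the two frames, the purple cylinder sits at roughly (10.9, 2.4) before and (10.4, 2.0) after.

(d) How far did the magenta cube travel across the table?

0.9

The magenta cube moved from about (0.9, 3.9) to (1.0, 4.8), a distance of √(0.1² + 0.9²) ≈ 0.9.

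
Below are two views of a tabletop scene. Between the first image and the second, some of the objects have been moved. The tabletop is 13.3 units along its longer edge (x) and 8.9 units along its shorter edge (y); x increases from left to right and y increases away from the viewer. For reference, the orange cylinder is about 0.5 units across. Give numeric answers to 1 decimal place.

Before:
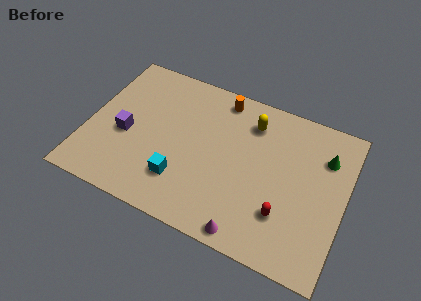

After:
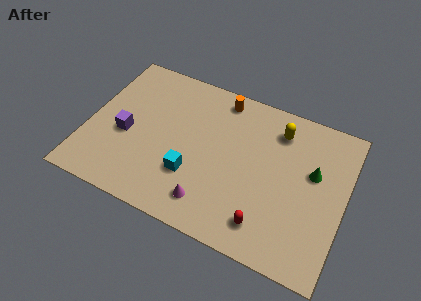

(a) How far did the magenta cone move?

2.2

From (8.8, 0.8) to (6.7, 1.6), the magenta cone covered √(2.1² + 0.8²) ≈ 2.2 units.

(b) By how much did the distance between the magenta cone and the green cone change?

-0.4

They were about 6.6 units apart before and 6.2 after — 0.4 units closer together.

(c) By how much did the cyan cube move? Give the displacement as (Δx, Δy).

(0.5, 0.5)

The cyan cube started near (5.1, 2.3) and ended near (5.6, 2.8).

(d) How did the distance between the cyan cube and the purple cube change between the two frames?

+0.3

Before: roughly 3.4 units apart; after: 3.7. That's 0.3 units further apart.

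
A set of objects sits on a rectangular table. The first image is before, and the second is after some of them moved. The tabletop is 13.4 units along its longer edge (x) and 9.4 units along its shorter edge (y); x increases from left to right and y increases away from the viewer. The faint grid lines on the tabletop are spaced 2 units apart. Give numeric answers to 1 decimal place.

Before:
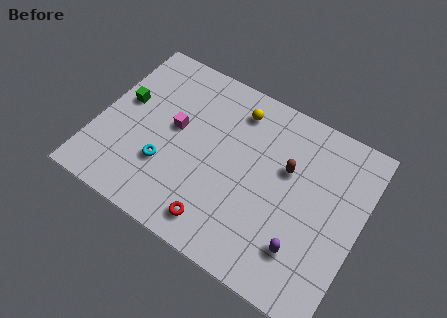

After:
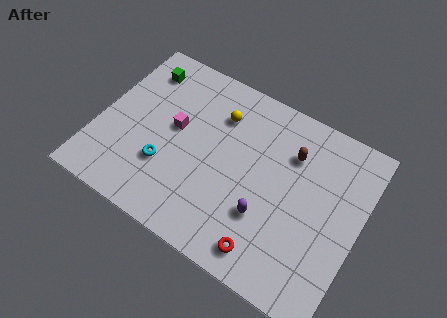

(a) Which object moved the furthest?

the red torus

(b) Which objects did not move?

the magenta cube and the cyan torus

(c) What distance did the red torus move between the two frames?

2.6

The red torus moved from about (6.7, 1.4) to (9.3, 1.3), a distance of √(2.6² + 0.1²) ≈ 2.6.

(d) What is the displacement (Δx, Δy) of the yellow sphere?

(-0.8, -0.7)

From the two frames, the yellow sphere sits at roughly (6.6, 7.7) before and (5.8, 7.0) after.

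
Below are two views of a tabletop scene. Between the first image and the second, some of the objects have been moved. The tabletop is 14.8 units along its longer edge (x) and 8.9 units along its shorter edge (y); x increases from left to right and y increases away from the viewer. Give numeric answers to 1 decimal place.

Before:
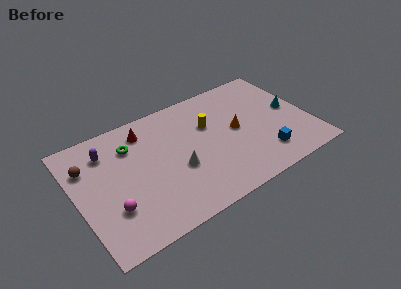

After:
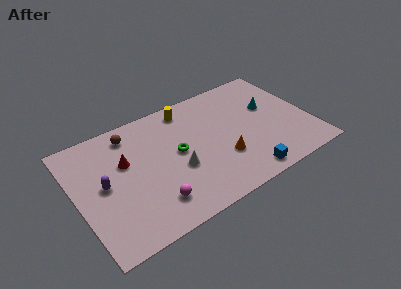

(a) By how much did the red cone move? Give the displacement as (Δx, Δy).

(-1.5, -1.7)

The red cone started near (4.7, 7.3) and ended near (3.2, 5.6).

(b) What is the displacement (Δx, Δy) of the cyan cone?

(-1.3, 0.8)

From the two frames, the cyan cone sits at roughly (13.8, 4.6) before and (12.5, 5.4) after.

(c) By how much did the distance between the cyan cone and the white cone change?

-1.1

The distance was about 7.7 in the first image and 6.6 in the second, so they moved 1.1 units closer together.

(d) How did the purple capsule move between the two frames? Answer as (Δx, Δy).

(-0.5, -2.3)

From the two frames, the purple capsule sits at roughly (2.2, 6.9) before and (1.7, 4.6) after.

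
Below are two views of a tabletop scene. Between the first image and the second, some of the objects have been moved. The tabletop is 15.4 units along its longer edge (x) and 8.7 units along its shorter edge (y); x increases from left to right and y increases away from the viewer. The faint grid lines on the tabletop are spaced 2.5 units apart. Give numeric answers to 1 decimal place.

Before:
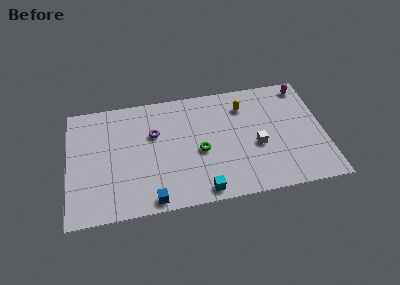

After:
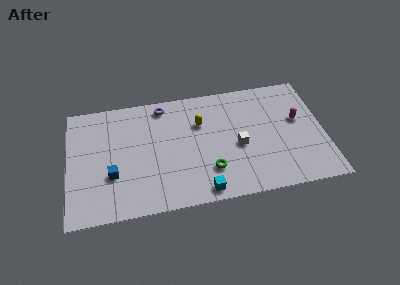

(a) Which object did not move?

the cyan cube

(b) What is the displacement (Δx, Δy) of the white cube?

(-1.1, 0.2)

The white cube started near (11.3, 3.6) and ended near (10.2, 3.8).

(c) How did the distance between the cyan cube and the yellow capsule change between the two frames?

-1.4

The distance was about 6.4 in the first image and 5.0 in the second, so they moved 1.4 units closer together.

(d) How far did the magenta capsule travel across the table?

2.5

From (14.4, 7.6) to (13.9, 5.1), the magenta capsule covered √(0.5² + 2.5²) ≈ 2.5 units.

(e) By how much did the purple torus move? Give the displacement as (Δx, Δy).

(0.6, 2.0)

The purple torus started near (5.2, 5.6) and ended near (5.8, 7.6).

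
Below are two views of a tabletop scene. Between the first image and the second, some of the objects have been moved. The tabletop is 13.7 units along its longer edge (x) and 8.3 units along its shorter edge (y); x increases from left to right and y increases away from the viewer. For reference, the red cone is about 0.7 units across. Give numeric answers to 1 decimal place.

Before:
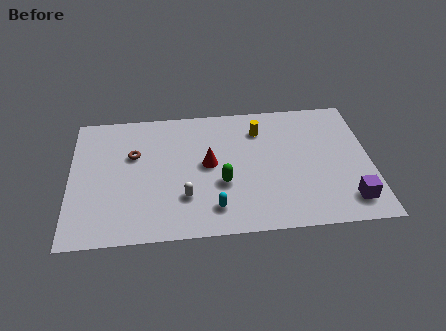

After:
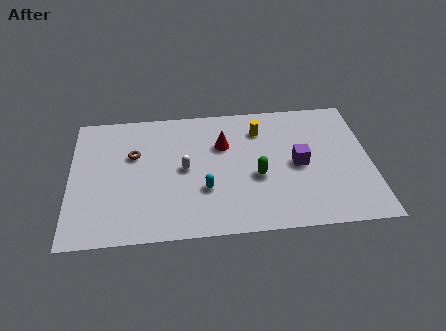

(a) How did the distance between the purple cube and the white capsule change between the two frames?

-2.3

Before: roughly 7.5 units apart; after: 5.2. That's 2.3 units closer together.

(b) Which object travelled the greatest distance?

the purple cube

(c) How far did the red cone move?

1.4

From (6.3, 4.4) to (7.0, 5.6), the red cone covered √(0.7² + 1.2²) ≈ 1.4 units.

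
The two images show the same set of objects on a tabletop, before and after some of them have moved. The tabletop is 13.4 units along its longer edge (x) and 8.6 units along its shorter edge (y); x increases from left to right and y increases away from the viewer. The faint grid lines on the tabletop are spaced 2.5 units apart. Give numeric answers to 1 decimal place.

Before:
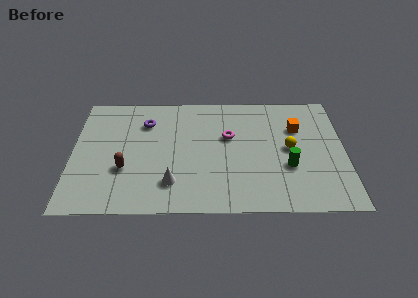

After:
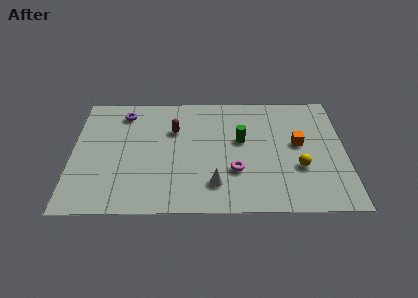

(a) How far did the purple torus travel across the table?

1.3

The purple torus moved from about (3.6, 6.4) to (2.5, 7.1), a distance of √(1.1² + 0.7²) ≈ 1.3.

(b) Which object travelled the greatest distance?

the brown capsule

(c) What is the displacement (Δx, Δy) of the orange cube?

(0.0, -1.2)

The orange cube started near (11.1, 5.9) and ended near (11.1, 4.7).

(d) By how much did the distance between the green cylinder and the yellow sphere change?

+2.1

The distance was about 1.3 in the first image and 3.4 in the second, so they moved 2.1 units further apart.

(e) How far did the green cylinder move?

3.0

The green cylinder was near (10.6, 3.1) before and (8.3, 5.0) after, so it travelled √(2.3² + 1.9²) ≈ 3.0 units.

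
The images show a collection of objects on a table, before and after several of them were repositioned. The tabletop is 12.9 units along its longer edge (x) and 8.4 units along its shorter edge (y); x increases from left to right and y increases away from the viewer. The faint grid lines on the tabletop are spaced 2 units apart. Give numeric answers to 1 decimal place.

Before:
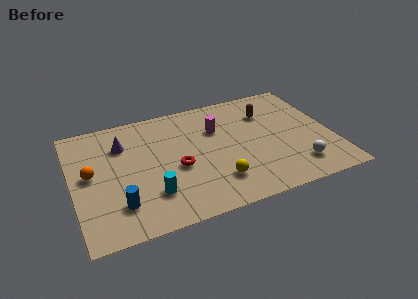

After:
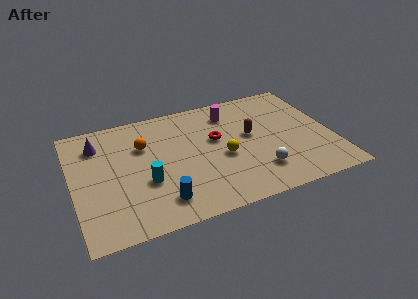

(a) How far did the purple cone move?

1.3

From (2.6, 6.1) to (1.4, 6.5), the purple cone covered √(1.2² + 0.4²) ≈ 1.3 units.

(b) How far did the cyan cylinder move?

0.9

The cyan cylinder moved from about (3.7, 2.2) to (3.5, 3.1), a distance of √(0.2² + 0.9²) ≈ 0.9.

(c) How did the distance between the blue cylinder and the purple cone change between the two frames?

+1.5

Before: roughly 4.1 units apart; after: 5.6. That's 1.5 units further apart.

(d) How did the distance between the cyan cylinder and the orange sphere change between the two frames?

-1.0

They were about 3.6 units apart before and 2.6 after — 1.0 units closer together.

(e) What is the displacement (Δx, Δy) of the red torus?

(2.1, 1.4)

The red torus was at about (5.1, 3.6) and moved to about (7.2, 5.0).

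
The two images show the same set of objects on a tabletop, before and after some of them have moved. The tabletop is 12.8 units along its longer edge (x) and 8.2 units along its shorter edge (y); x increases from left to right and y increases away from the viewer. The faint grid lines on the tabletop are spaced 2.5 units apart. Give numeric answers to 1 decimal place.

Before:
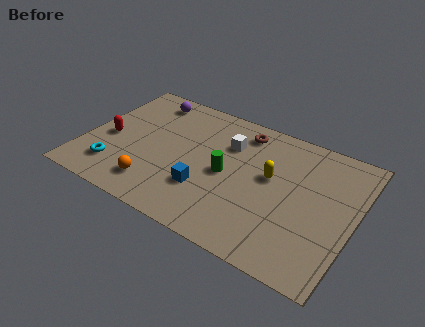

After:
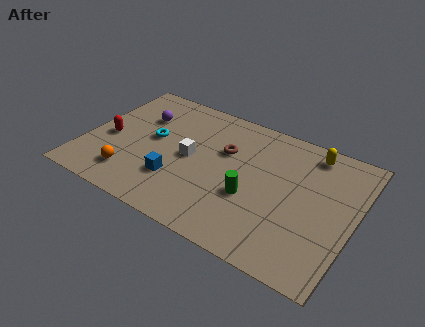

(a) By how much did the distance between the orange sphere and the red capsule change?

-0.9

Before: roughly 3.3 units apart; after: 2.4. That's 0.9 units closer together.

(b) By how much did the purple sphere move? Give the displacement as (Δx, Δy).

(-0.1, -1.3)

The purple sphere was at about (2.4, 7.0) and moved to about (2.3, 5.7).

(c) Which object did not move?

the red capsule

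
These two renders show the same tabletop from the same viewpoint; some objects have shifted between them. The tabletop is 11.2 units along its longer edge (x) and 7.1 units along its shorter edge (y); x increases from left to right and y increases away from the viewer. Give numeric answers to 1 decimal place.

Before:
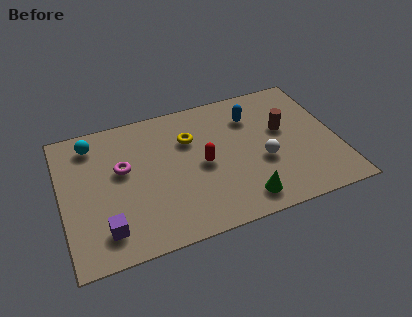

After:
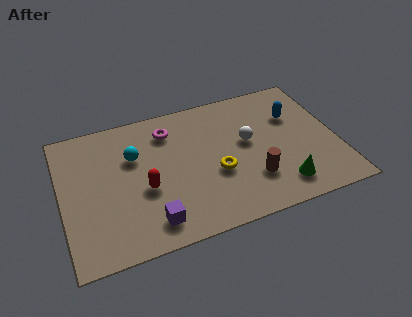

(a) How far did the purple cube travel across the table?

1.8

From (1.6, 1.4) to (3.4, 1.2), the purple cube covered √(1.8² + 0.2²) ≈ 1.8 units.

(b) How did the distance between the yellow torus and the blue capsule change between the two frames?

+1.3

They were about 2.6 units apart before and 3.9 after — 1.3 units further apart.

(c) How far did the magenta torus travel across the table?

2.4

The magenta torus moved from about (2.5, 4.2) to (4.5, 5.6), a distance of √(2.0² + 1.4²) ≈ 2.4.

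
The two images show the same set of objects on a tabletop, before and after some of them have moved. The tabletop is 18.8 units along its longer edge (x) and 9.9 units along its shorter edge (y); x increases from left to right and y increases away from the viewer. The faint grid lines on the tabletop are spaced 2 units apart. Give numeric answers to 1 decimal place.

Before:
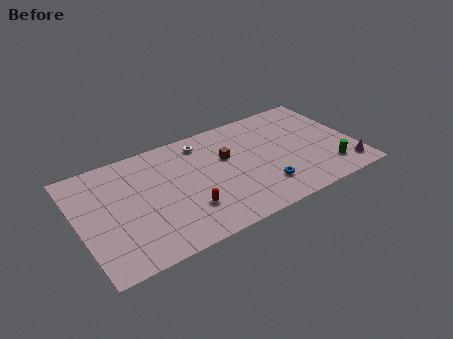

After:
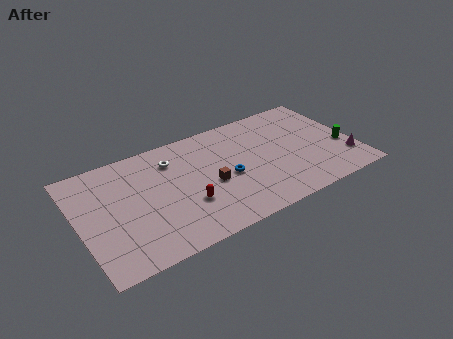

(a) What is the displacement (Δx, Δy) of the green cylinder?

(1.3, 1.7)

The green cylinder started near (16.7, 2.1) and ended near (18.0, 3.8).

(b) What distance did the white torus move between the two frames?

2.3

The white torus moved from about (8.8, 8.3) to (6.6, 7.6), a distance of √(2.2² + 0.7²) ≈ 2.3.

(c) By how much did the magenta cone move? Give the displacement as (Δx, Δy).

(0.2, 0.9)

The magenta cone started near (17.8, 1.6) and ended near (18.0, 2.5).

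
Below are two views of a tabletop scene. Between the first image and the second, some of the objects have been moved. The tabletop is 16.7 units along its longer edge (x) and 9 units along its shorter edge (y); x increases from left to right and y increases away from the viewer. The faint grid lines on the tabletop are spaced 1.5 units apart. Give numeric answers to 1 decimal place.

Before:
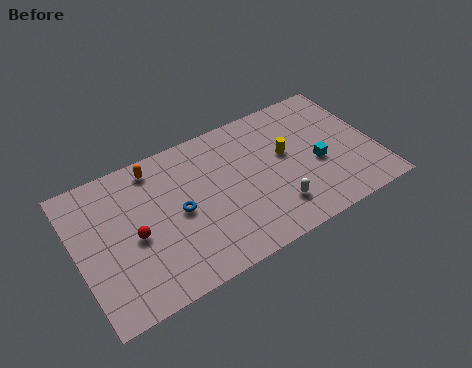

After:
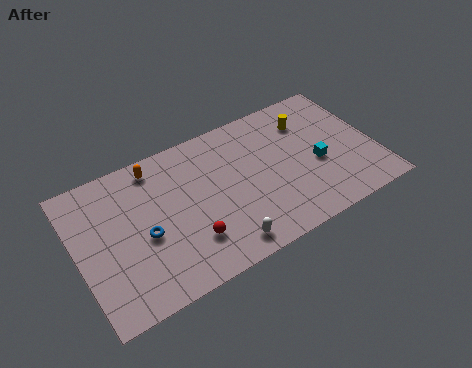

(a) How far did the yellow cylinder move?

2.2

The yellow cylinder was near (11.8, 5.2) before and (13.3, 6.8) after, so it travelled √(1.5² + 1.6²) ≈ 2.2 units.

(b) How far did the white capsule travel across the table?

3.2

The white capsule was near (10.7, 2.1) before and (7.6, 1.2) after, so it travelled √(3.1² + 0.9²) ≈ 3.2 units.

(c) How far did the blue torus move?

2.1

The blue torus was near (5.6, 4.4) before and (3.6, 3.9) after, so it travelled √(2.0² + 0.5²) ≈ 2.1 units.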